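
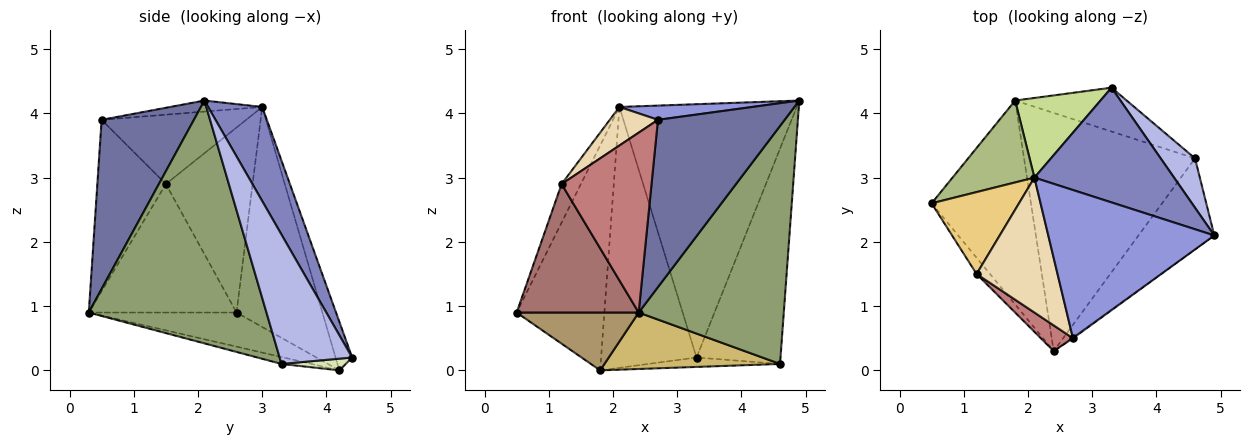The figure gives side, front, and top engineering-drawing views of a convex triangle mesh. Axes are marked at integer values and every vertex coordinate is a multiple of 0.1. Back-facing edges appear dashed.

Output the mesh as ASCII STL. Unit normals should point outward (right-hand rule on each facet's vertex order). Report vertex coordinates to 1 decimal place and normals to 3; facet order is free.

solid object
 facet normal 0.589 -0.808 -0.005
  outer loop
   vertex 2.7 0.5 3.9
   vertex 2.4 0.3 0.9
   vertex 4.9 2.1 4.2
  endloop
 endfacet
 facet normal 0.268 0.878 0.397
  outer loop
   vertex 2.1 3.0 4.1
   vertex 4.9 2.1 4.2
   vertex 3.3 4.4 0.2
  endloop
 endfacet
 facet normal -0.066 -0.095 0.993
  outer loop
   vertex 2.1 3.0 4.1
   vertex 2.7 0.5 3.9
   vertex 4.9 2.1 4.2
  endloop
 endfacet
 facet normal 0.644 0.746 0.171
  outer loop
   vertex 4.6 3.3 0.1
   vertex 3.3 4.4 0.2
   vertex 4.9 2.1 4.2
  endloop
 endfacet
 facet normal 0.753 -0.615 -0.235
  outer loop
   vertex 4.6 3.3 0.1
   vertex 4.9 2.1 4.2
   vertex 2.4 0.3 0.9
  endloop
 endfacet
 facet normal -0.677 0.692 0.252
  outer loop
   vertex 1.8 4.2 0.0
   vertex 0.5 2.6 0.9
   vertex 2.1 3.0 4.1
  endloop
 endfacet
 facet normal -0.164 0.943 0.288
  outer loop
   vertex 1.8 4.2 0.0
   vertex 2.1 3.0 4.1
   vertex 3.3 4.4 0.2
  endloop
 endfacet
 facet normal 0.102 0.209 -0.973
  outer loop
   vertex 1.8 4.2 0.0
   vertex 3.3 4.4 0.2
   vertex 4.6 3.3 0.1
  endloop
 endfacet
 facet normal -0.314 -0.259 -0.914
  outer loop
   vertex 1.8 4.2 0.0
   vertex 2.4 0.3 0.9
   vertex 0.5 2.6 0.9
  endloop
 endfacet
 facet normal -0.039 -0.230 -0.972
  outer loop
   vertex 1.8 4.2 0.0
   vertex 4.6 3.3 0.1
   vertex 2.4 0.3 0.9
  endloop
 endfacet
 facet normal -0.887 0.197 0.419
  outer loop
   vertex 1.2 1.5 2.9
   vertex 2.1 3.0 4.1
   vertex 0.5 2.6 0.9
  endloop
 endfacet
 facet normal -0.636 -0.212 0.742
  outer loop
   vertex 1.2 1.5 2.9
   vertex 2.7 0.5 3.9
   vertex 2.1 3.0 4.1
  endloop
 endfacet
 facet normal -0.768 -0.635 -0.080
  outer loop
   vertex 1.2 1.5 2.9
   vertex 0.5 2.6 0.9
   vertex 2.4 0.3 0.9
  endloop
 endfacet
 facet normal -0.602 -0.790 0.113
  outer loop
   vertex 1.2 1.5 2.9
   vertex 2.4 0.3 0.9
   vertex 2.7 0.5 3.9
  endloop
 endfacet
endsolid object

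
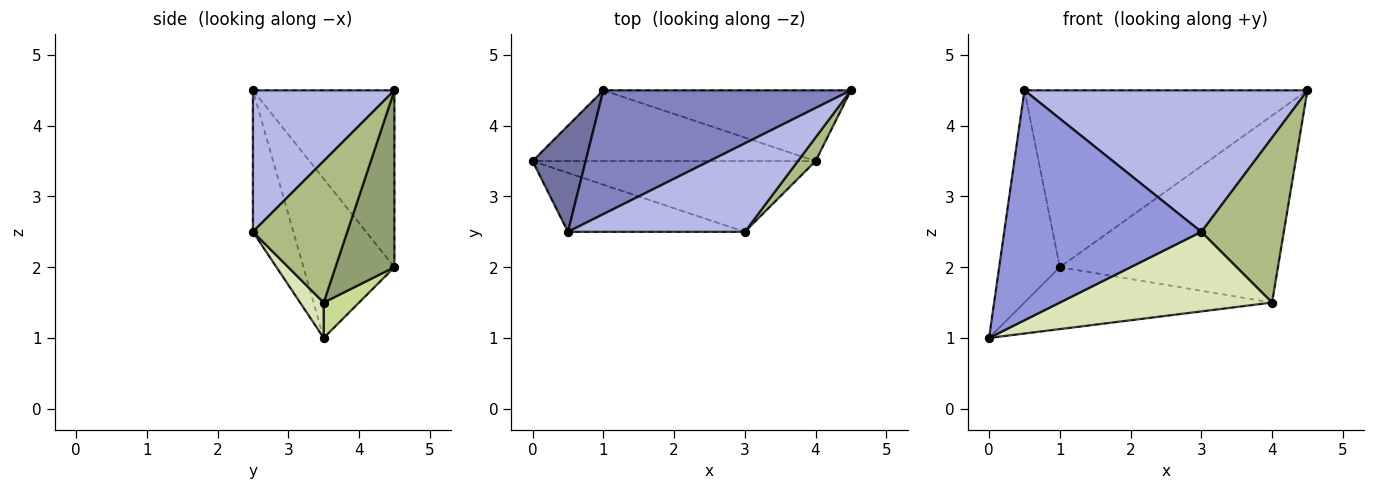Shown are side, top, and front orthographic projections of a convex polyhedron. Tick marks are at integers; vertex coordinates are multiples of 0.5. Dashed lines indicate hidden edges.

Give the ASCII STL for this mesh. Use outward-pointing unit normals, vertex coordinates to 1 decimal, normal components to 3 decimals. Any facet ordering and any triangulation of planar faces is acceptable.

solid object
 facet normal -0.802 0.535 0.267
  outer loop
   vertex 1.0 4.5 2.0
   vertex 0.0 3.5 1.0
   vertex 0.5 2.5 4.5
  endloop
 endfacet
 facet normal -0.379 0.758 0.531
  outer loop
   vertex 1.0 4.5 2.0
   vertex 0.5 2.5 4.5
   vertex 4.5 4.5 4.5
  endloop
 endfacet
 facet normal -0.195 -0.950 -0.244
  outer loop
   vertex 3.0 2.5 2.5
   vertex 0.5 2.5 4.5
   vertex 0.0 3.5 1.0
  endloop
 endfacet
 facet normal 0.390 -0.781 0.488
  outer loop
   vertex 3.0 2.5 2.5
   vertex 4.5 4.5 4.5
   vertex 0.5 2.5 4.5
  endloop
 endfacet
 facet normal 0.245 0.907 -0.343
  outer loop
   vertex 4.0 3.5 1.5
   vertex 1.0 4.5 2.0
   vertex 4.5 4.5 4.5
  endloop
 endfacet
 facet normal 0.749 -0.656 0.094
  outer loop
   vertex 4.0 3.5 1.5
   vertex 4.5 4.5 4.5
   vertex 3.0 2.5 2.5
  endloop
 endfacet
 facet normal 0.094 0.656 -0.749
  outer loop
   vertex 4.0 3.5 1.5
   vertex 0.0 3.5 1.0
   vertex 1.0 4.5 2.0
  endloop
 endfacet
 facet normal 0.083 -0.745 -0.662
  outer loop
   vertex 4.0 3.5 1.5
   vertex 3.0 2.5 2.5
   vertex 0.0 3.5 1.0
  endloop
 endfacet
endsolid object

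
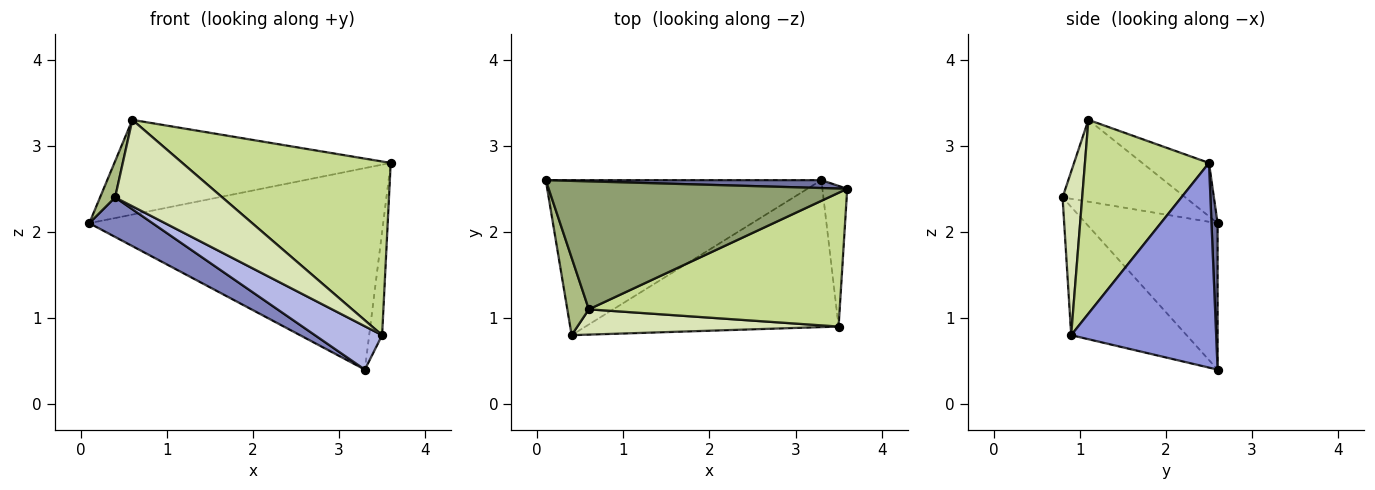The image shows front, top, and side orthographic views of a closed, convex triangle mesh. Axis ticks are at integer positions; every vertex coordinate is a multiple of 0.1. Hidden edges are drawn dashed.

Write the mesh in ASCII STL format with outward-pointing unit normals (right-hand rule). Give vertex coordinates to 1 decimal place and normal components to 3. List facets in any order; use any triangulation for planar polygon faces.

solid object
 facet normal 0.021 0.999 0.039
  outer loop
   vertex 3.3 2.6 0.4
   vertex 0.1 2.6 2.1
   vertex 3.6 2.5 2.8
  endloop
 endfacet
 facet normal -0.458 -0.220 -0.862
  outer loop
   vertex 3.3 2.6 0.4
   vertex 0.4 0.8 2.4
   vertex 0.1 2.6 2.1
  endloop
 endfacet
 facet normal 0.989 0.088 -0.120
  outer loop
   vertex 3.5 0.9 0.8
   vertex 3.3 2.6 0.4
   vertex 3.6 2.5 2.8
  endloop
 endfacet
 facet normal -0.437 -0.254 -0.863
  outer loop
   vertex 3.5 0.9 0.8
   vertex 0.4 0.8 2.4
   vertex 3.3 2.6 0.4
  endloop
 endfacet
 facet normal -0.142 0.589 0.796
  outer loop
   vertex 0.6 1.1 3.3
   vertex 3.6 2.5 2.8
   vertex 0.1 2.6 2.1
  endloop
 endfacet
 facet normal -0.960 -0.118 0.253
  outer loop
   vertex 0.6 1.1 3.3
   vertex 0.1 2.6 2.1
   vertex 0.4 0.8 2.4
  endloop
 endfacet
 facet normal 0.426 -0.717 0.552
  outer loop
   vertex 0.6 1.1 3.3
   vertex 3.5 0.9 0.8
   vertex 3.6 2.5 2.8
  endloop
 endfacet
 facet normal 0.173 -0.945 0.277
  outer loop
   vertex 0.6 1.1 3.3
   vertex 0.4 0.8 2.4
   vertex 3.5 0.9 0.8
  endloop
 endfacet
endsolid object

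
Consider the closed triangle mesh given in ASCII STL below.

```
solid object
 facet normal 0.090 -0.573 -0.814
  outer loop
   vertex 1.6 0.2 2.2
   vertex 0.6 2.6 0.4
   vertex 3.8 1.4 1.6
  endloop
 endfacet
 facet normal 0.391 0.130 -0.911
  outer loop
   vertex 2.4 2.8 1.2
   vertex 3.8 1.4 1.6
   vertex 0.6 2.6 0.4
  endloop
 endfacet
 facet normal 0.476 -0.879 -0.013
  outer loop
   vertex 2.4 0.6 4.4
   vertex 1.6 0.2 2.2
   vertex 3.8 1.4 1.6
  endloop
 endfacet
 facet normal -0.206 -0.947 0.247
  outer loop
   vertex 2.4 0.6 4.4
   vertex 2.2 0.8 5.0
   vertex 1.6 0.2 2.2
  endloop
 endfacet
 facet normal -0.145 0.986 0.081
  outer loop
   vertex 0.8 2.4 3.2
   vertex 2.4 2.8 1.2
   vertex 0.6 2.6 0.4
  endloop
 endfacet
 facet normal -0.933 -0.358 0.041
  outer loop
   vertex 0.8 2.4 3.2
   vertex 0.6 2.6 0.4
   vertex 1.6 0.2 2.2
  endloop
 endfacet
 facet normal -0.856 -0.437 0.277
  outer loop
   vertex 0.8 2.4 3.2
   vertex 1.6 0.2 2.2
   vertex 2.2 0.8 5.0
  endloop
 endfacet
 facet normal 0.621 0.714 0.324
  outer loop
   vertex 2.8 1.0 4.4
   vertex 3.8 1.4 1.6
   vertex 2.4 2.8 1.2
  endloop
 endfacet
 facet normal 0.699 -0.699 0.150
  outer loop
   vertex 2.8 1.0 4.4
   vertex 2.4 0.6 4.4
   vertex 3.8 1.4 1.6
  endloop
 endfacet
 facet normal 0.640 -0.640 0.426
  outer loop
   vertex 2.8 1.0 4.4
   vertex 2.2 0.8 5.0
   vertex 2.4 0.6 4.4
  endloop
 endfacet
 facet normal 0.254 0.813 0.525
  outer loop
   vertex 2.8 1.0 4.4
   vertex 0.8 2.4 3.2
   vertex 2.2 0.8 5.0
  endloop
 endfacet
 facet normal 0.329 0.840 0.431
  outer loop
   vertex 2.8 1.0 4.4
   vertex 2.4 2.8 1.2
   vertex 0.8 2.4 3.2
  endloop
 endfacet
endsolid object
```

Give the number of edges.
18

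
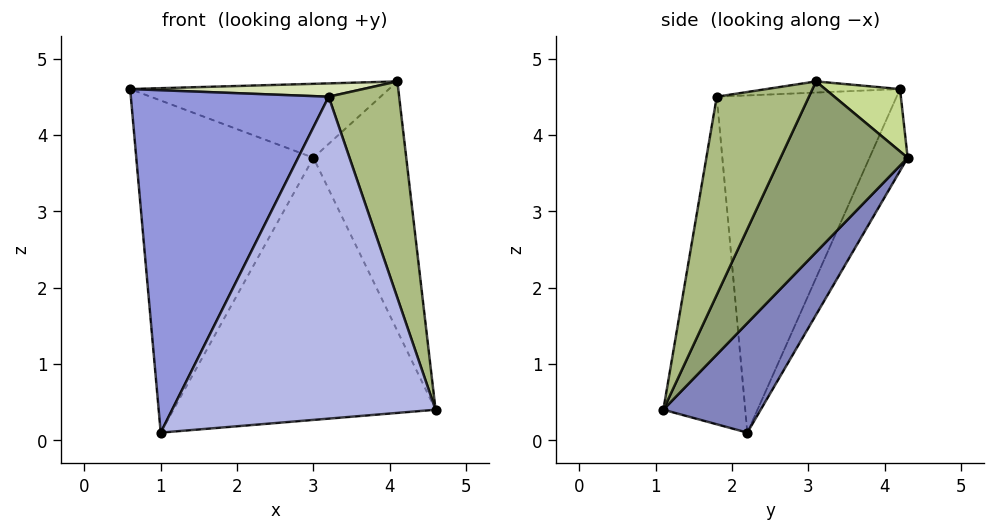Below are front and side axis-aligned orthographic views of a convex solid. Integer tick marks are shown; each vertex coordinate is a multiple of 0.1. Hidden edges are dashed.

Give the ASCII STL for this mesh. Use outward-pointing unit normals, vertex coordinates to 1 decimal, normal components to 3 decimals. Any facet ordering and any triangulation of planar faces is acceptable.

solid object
 facet normal -0.192 0.890 -0.413
  outer loop
   vertex 1.0 2.2 0.1
   vertex 0.6 4.2 4.6
   vertex 3.0 4.3 3.7
  endloop
 endfacet
 facet normal 0.280 0.753 -0.595
  outer loop
   vertex 1.0 2.2 0.1
   vertex 3.0 4.3 3.7
   vertex 4.6 1.1 0.4
  endloop
 endfacet
 facet normal -0.650 -0.715 0.260
  outer loop
   vertex 3.2 1.8 4.5
   vertex 0.6 4.2 4.6
   vertex 1.0 2.2 0.1
  endloop
 endfacet
 facet normal -0.296 -0.953 0.062
  outer loop
   vertex 3.2 1.8 4.5
   vertex 1.0 2.2 0.1
   vertex 4.6 1.1 0.4
  endloop
 endfacet
 facet normal 0.795 0.580 -0.178
  outer loop
   vertex 4.1 3.1 4.7
   vertex 4.6 1.1 0.4
   vertex 3.0 4.3 3.7
  endloop
 endfacet
 facet normal 0.744 -0.569 0.351
  outer loop
   vertex 4.1 3.1 4.7
   vertex 3.2 1.8 4.5
   vertex 4.6 1.1 0.4
  endloop
 endfacet
 facet normal 0.212 0.733 0.646
  outer loop
   vertex 4.1 3.1 4.7
   vertex 3.0 4.3 3.7
   vertex 0.6 4.2 4.6
  endloop
 endfacet
 facet normal -0.063 -0.109 0.992
  outer loop
   vertex 4.1 3.1 4.7
   vertex 0.6 4.2 4.6
   vertex 3.2 1.8 4.5
  endloop
 endfacet
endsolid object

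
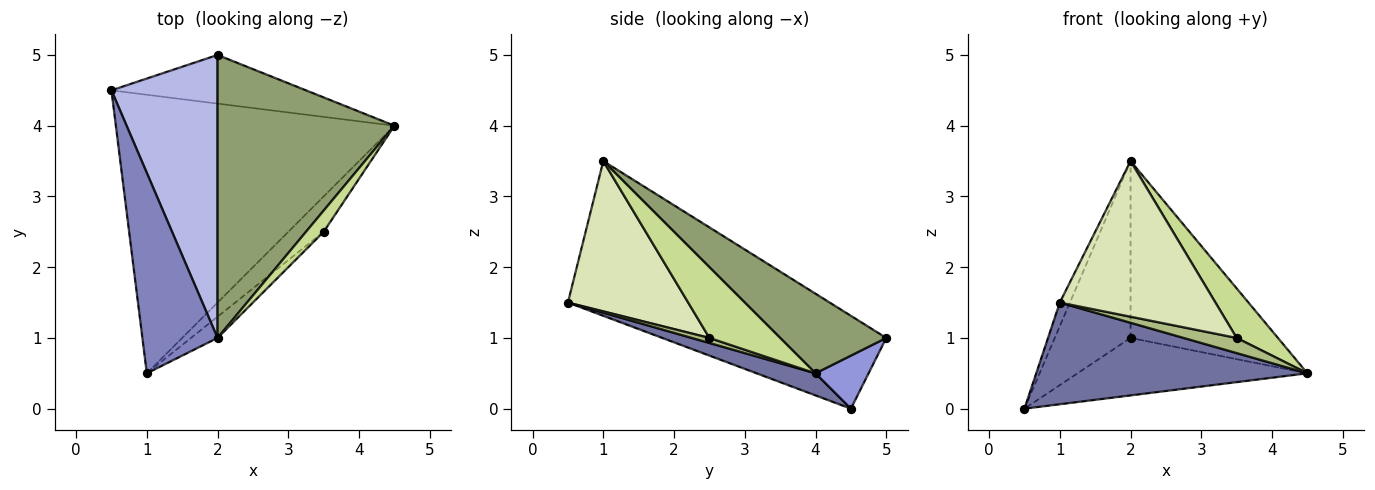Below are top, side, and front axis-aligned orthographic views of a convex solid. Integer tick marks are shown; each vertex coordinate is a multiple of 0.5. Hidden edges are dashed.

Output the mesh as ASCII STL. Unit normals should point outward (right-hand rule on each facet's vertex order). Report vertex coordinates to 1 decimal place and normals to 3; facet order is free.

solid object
 facet normal 0.074 -0.342 -0.937
  outer loop
   vertex 1.0 0.5 1.5
   vertex 0.5 4.5 0.0
   vertex 4.5 4.0 0.5
  endloop
 endfacet
 facet normal -0.898 0.051 0.436
  outer loop
   vertex 2.0 1.0 3.5
   vertex 0.5 4.5 0.0
   vertex 1.0 0.5 1.5
  endloop
 endfacet
 facet normal 0.173 0.752 -0.636
  outer loop
   vertex 2.0 5.0 1.0
   vertex 4.5 4.0 0.5
   vertex 0.5 4.5 0.0
  endloop
 endfacet
 facet normal -0.596 0.426 0.681
  outer loop
   vertex 2.0 5.0 1.0
   vertex 0.5 4.5 0.0
   vertex 2.0 1.0 3.5
  endloop
 endfacet
 facet normal 0.357 0.495 0.792
  outer loop
   vertex 2.0 5.0 1.0
   vertex 2.0 1.0 3.5
   vertex 4.5 4.0 0.5
  endloop
 endfacet
 facet normal 0.130 -0.391 -0.911
  outer loop
   vertex 3.5 2.5 1.0
   vertex 1.0 0.5 1.5
   vertex 4.5 4.0 0.5
  endloop
 endfacet
 facet normal 0.844 -0.493 0.211
  outer loop
   vertex 3.5 2.5 1.0
   vertex 4.5 4.0 0.5
   vertex 2.0 1.0 3.5
  endloop
 endfacet
 facet normal 0.608 -0.787 -0.107
  outer loop
   vertex 3.5 2.5 1.0
   vertex 2.0 1.0 3.5
   vertex 1.0 0.5 1.5
  endloop
 endfacet
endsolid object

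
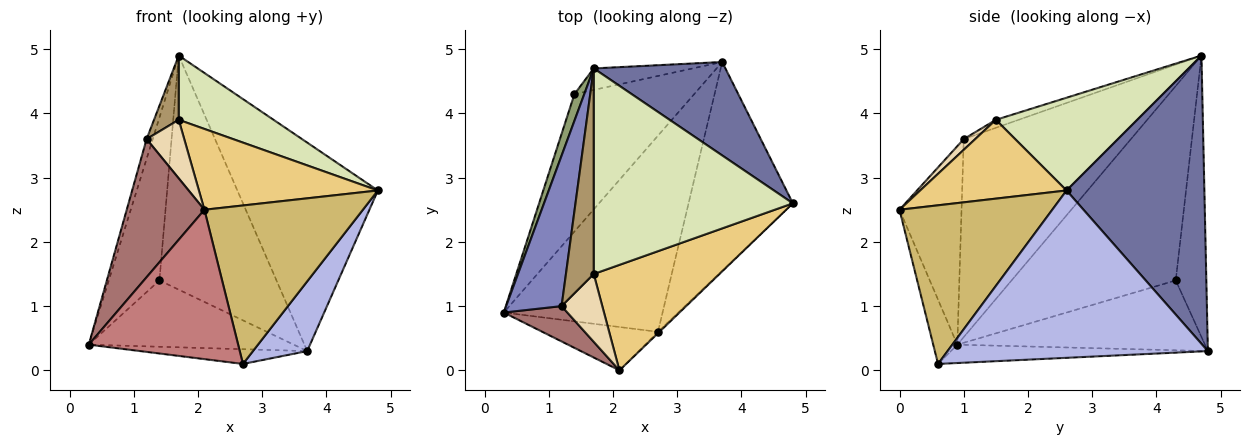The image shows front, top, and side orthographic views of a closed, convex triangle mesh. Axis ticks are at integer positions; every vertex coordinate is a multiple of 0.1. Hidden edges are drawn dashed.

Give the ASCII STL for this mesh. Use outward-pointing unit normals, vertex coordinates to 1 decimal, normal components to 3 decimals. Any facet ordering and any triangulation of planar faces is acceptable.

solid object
 facet normal 0.667 0.680 0.305
  outer loop
   vertex 3.7 4.8 0.3
   vertex 1.7 4.7 4.9
   vertex 4.8 2.6 2.8
  endloop
 endfacet
 facet normal -0.962 0.035 0.270
  outer loop
   vertex 1.2 1.0 3.6
   vertex 1.7 4.7 4.9
   vertex 0.3 0.9 0.4
  endloop
 endfacet
 facet normal -0.115 0.074 -0.991
  outer loop
   vertex 2.7 0.6 0.1
   vertex 0.3 0.9 0.4
   vertex 3.7 4.8 0.3
  endloop
 endfacet
 facet normal 0.836 -0.174 -0.521
  outer loop
   vertex 2.7 0.6 0.1
   vertex 3.7 4.8 0.3
   vertex 4.8 2.6 2.8
  endloop
 endfacet
 facet normal -0.954 0.295 0.048
  outer loop
   vertex 1.4 4.3 1.4
   vertex 0.3 0.9 0.4
   vertex 1.7 4.7 4.9
  endloop
 endfacet
 facet normal -0.465 0.385 -0.797
  outer loop
   vertex 1.4 4.3 1.4
   vertex 3.7 4.8 0.3
   vertex 0.3 0.9 0.4
  endloop
 endfacet
 facet normal -0.252 0.964 -0.089
  outer loop
   vertex 1.4 4.3 1.4
   vertex 1.7 4.7 4.9
   vertex 3.7 4.8 0.3
  endloop
 endfacet
 facet normal 0.406 -0.273 0.872
  outer loop
   vertex 1.7 1.5 3.9
   vertex 4.8 2.6 2.8
   vertex 1.7 4.7 4.9
  endloop
 endfacet
 facet normal -0.265 -0.288 0.920
  outer loop
   vertex 1.7 1.5 3.9
   vertex 1.7 4.7 4.9
   vertex 1.2 1.0 3.6
  endloop
 endfacet
 facet normal 0.694 -0.720 -0.006
  outer loop
   vertex 2.1 0.0 2.5
   vertex 2.7 0.6 0.1
   vertex 4.8 2.6 2.8
  endloop
 endfacet
 facet normal 0.445 -0.545 0.711
  outer loop
   vertex 2.1 0.0 2.5
   vertex 4.8 2.6 2.8
   vertex 1.7 1.5 3.9
  endloop
 endfacet
 facet normal 0.195 -0.641 0.742
  outer loop
   vertex 2.1 0.0 2.5
   vertex 1.7 1.5 3.9
   vertex 1.2 1.0 3.6
  endloop
 endfacet
 facet normal -0.612 -0.766 0.196
  outer loop
   vertex 2.1 0.0 2.5
   vertex 1.2 1.0 3.6
   vertex 0.3 0.9 0.4
  endloop
 endfacet
 facet normal -0.153 -0.949 -0.276
  outer loop
   vertex 2.1 0.0 2.5
   vertex 0.3 0.9 0.4
   vertex 2.7 0.6 0.1
  endloop
 endfacet
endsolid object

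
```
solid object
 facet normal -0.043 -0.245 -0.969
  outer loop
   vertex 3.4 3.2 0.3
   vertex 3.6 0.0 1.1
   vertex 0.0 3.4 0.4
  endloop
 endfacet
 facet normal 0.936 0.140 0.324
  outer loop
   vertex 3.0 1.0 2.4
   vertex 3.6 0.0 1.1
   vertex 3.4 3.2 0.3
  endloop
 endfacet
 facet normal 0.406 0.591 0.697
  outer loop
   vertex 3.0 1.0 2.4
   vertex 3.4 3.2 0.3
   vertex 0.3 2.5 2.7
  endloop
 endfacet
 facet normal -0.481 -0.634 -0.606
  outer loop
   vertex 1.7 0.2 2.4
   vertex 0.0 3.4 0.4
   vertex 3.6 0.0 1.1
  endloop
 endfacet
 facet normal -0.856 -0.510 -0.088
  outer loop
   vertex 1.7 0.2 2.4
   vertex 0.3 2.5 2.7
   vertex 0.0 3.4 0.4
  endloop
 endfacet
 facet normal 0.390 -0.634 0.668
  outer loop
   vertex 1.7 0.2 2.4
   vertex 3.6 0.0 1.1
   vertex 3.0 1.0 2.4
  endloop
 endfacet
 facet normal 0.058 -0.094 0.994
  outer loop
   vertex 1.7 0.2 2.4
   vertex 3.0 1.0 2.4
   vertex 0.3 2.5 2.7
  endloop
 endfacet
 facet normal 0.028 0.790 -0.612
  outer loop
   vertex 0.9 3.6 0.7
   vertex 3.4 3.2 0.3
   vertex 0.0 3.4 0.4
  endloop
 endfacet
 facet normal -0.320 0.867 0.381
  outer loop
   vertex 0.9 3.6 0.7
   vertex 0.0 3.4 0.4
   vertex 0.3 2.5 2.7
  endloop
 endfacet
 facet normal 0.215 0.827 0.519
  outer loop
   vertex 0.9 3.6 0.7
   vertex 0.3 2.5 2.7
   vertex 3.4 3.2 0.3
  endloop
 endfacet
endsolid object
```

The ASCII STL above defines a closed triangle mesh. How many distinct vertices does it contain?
7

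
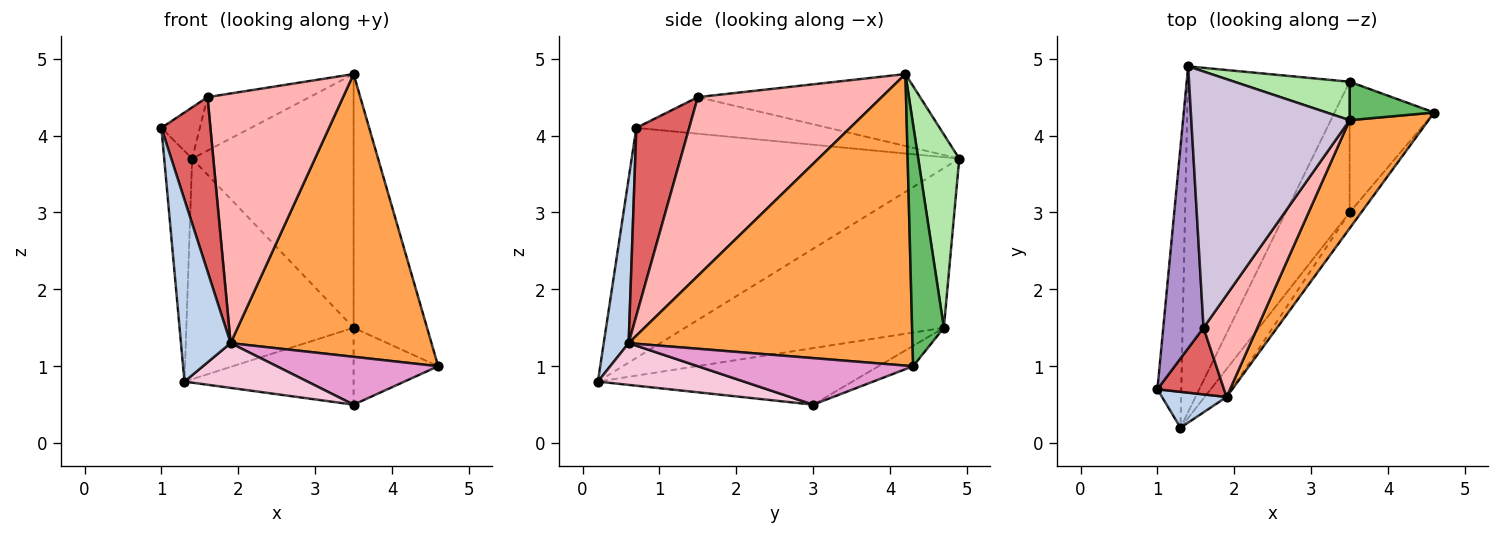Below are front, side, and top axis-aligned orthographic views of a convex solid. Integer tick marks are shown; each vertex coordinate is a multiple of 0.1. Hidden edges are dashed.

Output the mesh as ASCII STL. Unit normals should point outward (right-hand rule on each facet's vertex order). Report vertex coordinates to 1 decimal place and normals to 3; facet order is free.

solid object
 facet normal -0.991 0.085 -0.103
  outer loop
   vertex 1.3 0.2 0.8
   vertex 1.0 0.7 4.1
   vertex 1.4 4.9 3.7
  endloop
 endfacet
 facet normal 0.442 -0.880 0.174
  outer loop
   vertex 1.9 0.6 1.3
   vertex 1.0 0.7 4.1
   vertex 1.3 0.2 0.8
  endloop
 endfacet
 facet normal 0.797 -0.564 0.216
  outer loop
   vertex 1.9 0.6 1.3
   vertex 4.6 4.3 1.0
   vertex 3.5 4.2 4.8
  endloop
 endfacet
 facet normal -0.640 0.413 -0.648
  outer loop
   vertex 3.5 4.7 1.5
   vertex 1.3 0.2 0.8
   vertex 1.4 4.9 3.7
  endloop
 endfacet
 facet normal 0.393 0.909 0.138
  outer loop
   vertex 3.5 4.7 1.5
   vertex 3.5 4.2 4.8
   vertex 4.6 4.3 1.0
  endloop
 endfacet
 facet normal 0.244 0.959 0.145
  outer loop
   vertex 3.5 4.7 1.5
   vertex 1.4 4.9 3.7
   vertex 3.5 4.2 4.8
  endloop
 endfacet
 facet normal 0.710 -0.658 0.252
  outer loop
   vertex 1.6 1.5 4.5
   vertex 1.0 0.7 4.1
   vertex 1.9 0.6 1.3
  endloop
 endfacet
 facet normal 0.782 -0.577 0.236
  outer loop
   vertex 1.6 1.5 4.5
   vertex 1.9 0.6 1.3
   vertex 3.5 4.2 4.8
  endloop
 endfacet
 facet normal -0.667 0.133 0.733
  outer loop
   vertex 1.6 1.5 4.5
   vertex 1.4 4.9 3.7
   vertex 1.0 0.7 4.1
  endloop
 endfacet
 facet normal -0.406 0.187 0.894
  outer loop
   vertex 1.6 1.5 4.5
   vertex 3.5 4.2 4.8
   vertex 1.4 4.9 3.7
  endloop
 endfacet
 facet normal -0.203 0.496 -0.844
  outer loop
   vertex 3.5 3.0 0.5
   vertex 3.5 4.7 1.5
   vertex 4.6 4.3 1.0
  endloop
 endfacet
 facet normal -0.607 0.403 -0.685
  outer loop
   vertex 3.5 3.0 0.5
   vertex 1.3 0.2 0.8
   vertex 3.5 4.7 1.5
  endloop
 endfacet
 facet normal 0.784 -0.588 -0.196
  outer loop
   vertex 3.5 3.0 0.5
   vertex 4.6 4.3 1.0
   vertex 1.9 0.6 1.3
  endloop
 endfacet
 facet normal 0.710 -0.598 -0.373
  outer loop
   vertex 3.5 3.0 0.5
   vertex 1.9 0.6 1.3
   vertex 1.3 0.2 0.8
  endloop
 endfacet
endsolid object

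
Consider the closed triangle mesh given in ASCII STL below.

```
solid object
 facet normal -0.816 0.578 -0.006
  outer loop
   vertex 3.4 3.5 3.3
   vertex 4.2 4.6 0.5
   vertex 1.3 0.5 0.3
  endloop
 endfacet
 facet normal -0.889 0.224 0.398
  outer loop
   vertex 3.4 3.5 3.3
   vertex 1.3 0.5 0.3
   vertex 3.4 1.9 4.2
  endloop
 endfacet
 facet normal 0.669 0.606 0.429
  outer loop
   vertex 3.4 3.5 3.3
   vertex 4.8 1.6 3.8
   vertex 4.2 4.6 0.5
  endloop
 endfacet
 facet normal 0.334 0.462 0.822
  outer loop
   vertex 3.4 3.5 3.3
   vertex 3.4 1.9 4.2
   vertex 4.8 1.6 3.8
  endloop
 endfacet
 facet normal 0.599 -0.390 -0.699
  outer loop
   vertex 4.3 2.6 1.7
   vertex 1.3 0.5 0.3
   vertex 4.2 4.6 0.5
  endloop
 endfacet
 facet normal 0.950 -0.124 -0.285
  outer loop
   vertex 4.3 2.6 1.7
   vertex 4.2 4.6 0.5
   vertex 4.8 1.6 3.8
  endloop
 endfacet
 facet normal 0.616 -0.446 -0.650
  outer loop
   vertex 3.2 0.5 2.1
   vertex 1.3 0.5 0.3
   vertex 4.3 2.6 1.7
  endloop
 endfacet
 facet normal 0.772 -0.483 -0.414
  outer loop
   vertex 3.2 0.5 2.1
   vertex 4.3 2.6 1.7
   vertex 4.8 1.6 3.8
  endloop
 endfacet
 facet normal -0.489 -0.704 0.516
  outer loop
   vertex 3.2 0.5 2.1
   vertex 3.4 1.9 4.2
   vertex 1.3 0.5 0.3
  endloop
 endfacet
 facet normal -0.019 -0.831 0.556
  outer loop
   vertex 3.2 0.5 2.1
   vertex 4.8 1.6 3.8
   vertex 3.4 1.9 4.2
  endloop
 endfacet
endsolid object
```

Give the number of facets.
10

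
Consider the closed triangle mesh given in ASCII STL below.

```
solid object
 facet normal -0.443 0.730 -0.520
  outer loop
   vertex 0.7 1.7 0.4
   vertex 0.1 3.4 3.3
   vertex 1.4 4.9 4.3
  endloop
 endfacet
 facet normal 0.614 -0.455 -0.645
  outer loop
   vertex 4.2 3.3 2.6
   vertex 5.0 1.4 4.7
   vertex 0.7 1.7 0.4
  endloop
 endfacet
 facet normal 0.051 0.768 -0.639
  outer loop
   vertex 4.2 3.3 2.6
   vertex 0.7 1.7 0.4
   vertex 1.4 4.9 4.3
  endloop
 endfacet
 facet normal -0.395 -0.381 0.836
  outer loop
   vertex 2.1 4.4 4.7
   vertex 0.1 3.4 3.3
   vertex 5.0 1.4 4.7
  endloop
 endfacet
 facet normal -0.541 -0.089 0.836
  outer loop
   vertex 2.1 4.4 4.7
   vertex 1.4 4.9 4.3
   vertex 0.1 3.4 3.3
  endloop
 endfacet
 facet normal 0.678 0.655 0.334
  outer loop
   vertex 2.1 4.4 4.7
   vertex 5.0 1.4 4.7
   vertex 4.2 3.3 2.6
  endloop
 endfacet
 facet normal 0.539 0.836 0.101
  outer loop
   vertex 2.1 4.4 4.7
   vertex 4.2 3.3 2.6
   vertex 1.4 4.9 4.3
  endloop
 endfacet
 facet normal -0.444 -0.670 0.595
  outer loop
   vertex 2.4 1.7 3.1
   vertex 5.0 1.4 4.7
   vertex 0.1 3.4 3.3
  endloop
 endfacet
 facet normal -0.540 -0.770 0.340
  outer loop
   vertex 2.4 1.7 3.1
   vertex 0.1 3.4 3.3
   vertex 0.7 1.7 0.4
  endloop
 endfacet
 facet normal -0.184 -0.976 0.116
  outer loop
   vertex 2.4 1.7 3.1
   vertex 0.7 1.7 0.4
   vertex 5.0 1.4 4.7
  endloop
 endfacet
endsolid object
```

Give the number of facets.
10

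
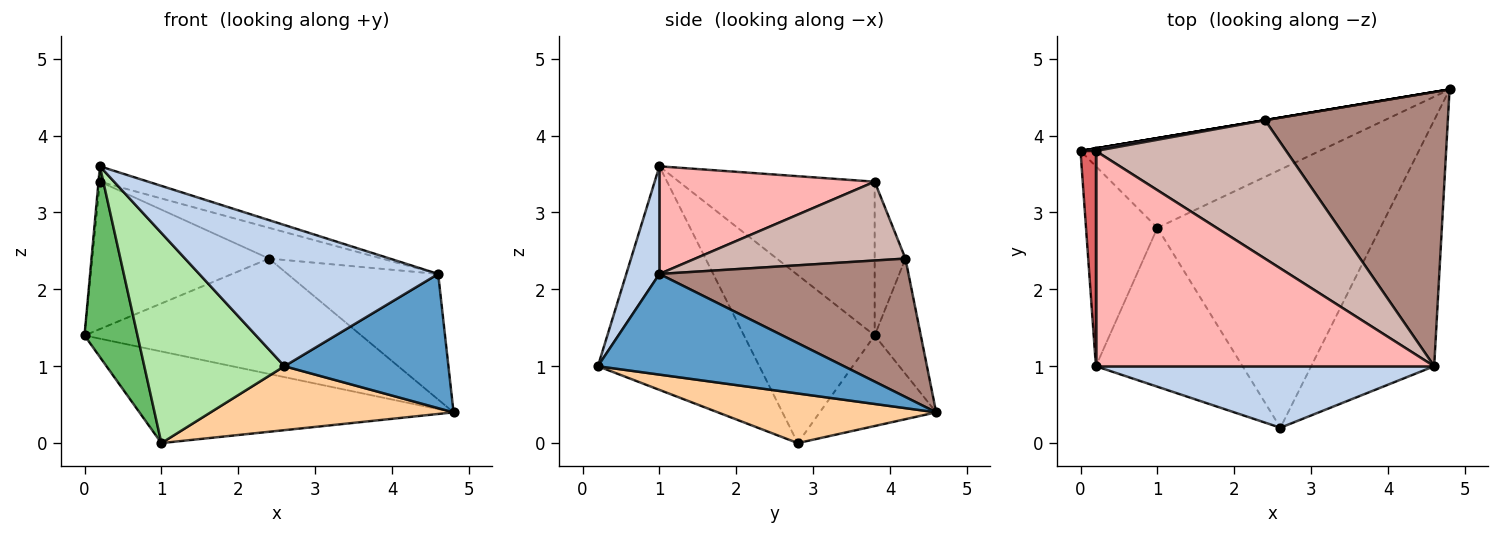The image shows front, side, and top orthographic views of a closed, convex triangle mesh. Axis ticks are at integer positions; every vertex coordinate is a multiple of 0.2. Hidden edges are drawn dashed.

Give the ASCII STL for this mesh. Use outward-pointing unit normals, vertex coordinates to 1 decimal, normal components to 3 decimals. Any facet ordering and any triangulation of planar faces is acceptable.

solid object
 facet normal 0.583 -0.389 -0.713
  outer loop
   vertex 4.6 1.0 2.2
   vertex 2.6 0.2 1.0
   vertex 4.8 4.6 0.4
  endloop
 endfacet
 facet normal 0.126 -0.909 0.396
  outer loop
   vertex 4.6 1.0 2.2
   vertex 0.2 1.0 3.6
   vertex 2.6 0.2 1.0
  endloop
 endfacet
 facet normal -0.256 0.691 -0.676
  outer loop
   vertex 1.0 2.8 0.0
   vertex 0.0 3.8 1.4
   vertex 4.8 4.6 0.4
  endloop
 endfacet
 facet normal 0.211 -0.235 -0.949
  outer loop
   vertex 1.0 2.8 0.0
   vertex 4.8 4.6 0.4
   vertex 2.6 0.2 1.0
  endloop
 endfacet
 facet normal -0.862 -0.349 -0.366
  outer loop
   vertex 1.0 2.8 0.0
   vertex 0.2 1.0 3.6
   vertex 0.0 3.8 1.4
  endloop
 endfacet
 facet normal -0.677 -0.587 -0.444
  outer loop
   vertex 1.0 2.8 0.0
   vertex 2.6 0.2 1.0
   vertex 0.2 1.0 3.6
  endloop
 endfacet
 facet normal -0.995 0.007 0.100
  outer loop
   vertex 0.2 3.8 3.4
   vertex 0.0 3.8 1.4
   vertex 0.2 1.0 3.6
  endloop
 endfacet
 facet normal 0.303 0.068 0.951
  outer loop
   vertex 0.2 3.8 3.4
   vertex 0.2 1.0 3.6
   vertex 4.6 1.0 2.2
  endloop
 endfacet
 facet normal -0.164 0.986 0.000
  outer loop
   vertex 2.4 4.2 2.4
   vertex 4.8 4.6 0.4
   vertex 0.0 3.8 1.4
  endloop
 endfacet
 facet normal -0.171 0.985 0.017
  outer loop
   vertex 2.4 4.2 2.4
   vertex 0.0 3.8 1.4
   vertex 0.2 3.8 3.4
  endloop
 endfacet
 facet normal 0.567 0.343 0.749
  outer loop
   vertex 2.4 4.2 2.4
   vertex 4.6 1.0 2.2
   vertex 4.8 4.6 0.4
  endloop
 endfacet
 facet normal 0.375 0.201 0.905
  outer loop
   vertex 2.4 4.2 2.4
   vertex 0.2 3.8 3.4
   vertex 4.6 1.0 2.2
  endloop
 endfacet
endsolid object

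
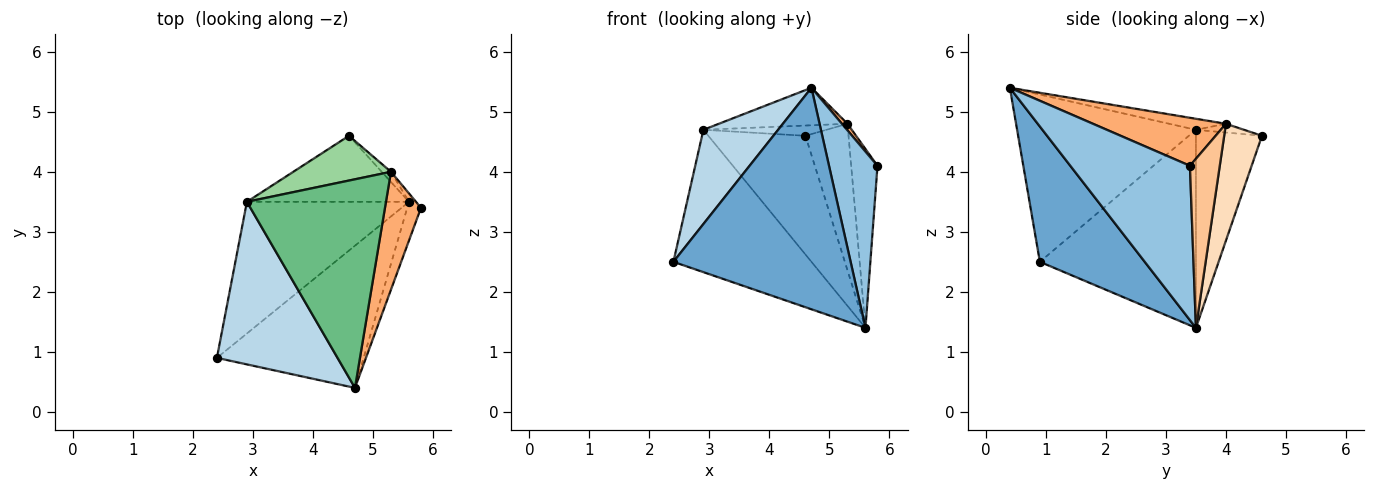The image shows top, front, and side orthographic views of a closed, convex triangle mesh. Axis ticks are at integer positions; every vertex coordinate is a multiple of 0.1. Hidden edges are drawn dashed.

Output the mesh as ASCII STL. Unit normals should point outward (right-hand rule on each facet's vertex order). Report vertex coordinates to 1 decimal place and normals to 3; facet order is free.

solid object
 facet normal 0.446 -0.753 -0.483
  outer loop
   vertex 5.6 3.5 1.4
   vertex 4.7 0.4 5.4
   vertex 2.4 0.9 2.5
  endloop
 endfacet
 facet normal 0.924 -0.374 -0.082
  outer loop
   vertex 5.6 3.5 1.4
   vertex 5.8 3.4 4.1
   vertex 4.7 0.4 5.4
  endloop
 endfacet
 facet normal -0.768 -0.321 0.554
  outer loop
   vertex 2.9 3.5 4.7
   vertex 2.4 0.9 2.5
   vertex 4.7 0.4 5.4
  endloop
 endfacet
 facet normal -0.639 0.565 -0.523
  outer loop
   vertex 2.9 3.5 4.7
   vertex 5.6 3.5 1.4
   vertex 2.4 0.9 2.5
  endloop
 endfacet
 facet normal -0.511 0.751 -0.418
  outer loop
   vertex 2.9 3.5 4.7
   vertex 4.6 4.6 4.6
   vertex 5.6 3.5 1.4
  endloop
 endfacet
 facet normal 0.800 -0.033 0.600
  outer loop
   vertex 5.3 4.0 4.8
   vertex 4.7 0.4 5.4
   vertex 5.8 3.4 4.1
  endloop
 endfacet
 facet normal 0.750 0.661 -0.031
  outer loop
   vertex 5.3 4.0 4.8
   vertex 5.8 3.4 4.1
   vertex 5.6 3.5 1.4
  endloop
 endfacet
 facet normal 0.658 0.751 -0.052
  outer loop
   vertex 5.3 4.0 4.8
   vertex 5.6 3.5 1.4
   vertex 4.6 4.6 4.6
  endloop
 endfacet
 facet normal -0.078 0.176 0.981
  outer loop
   vertex 5.3 4.0 4.8
   vertex 2.9 3.5 4.7
   vertex 4.7 0.4 5.4
  endloop
 endfacet
 facet normal -0.087 0.222 0.971
  outer loop
   vertex 5.3 4.0 4.8
   vertex 4.6 4.6 4.6
   vertex 2.9 3.5 4.7
  endloop
 endfacet
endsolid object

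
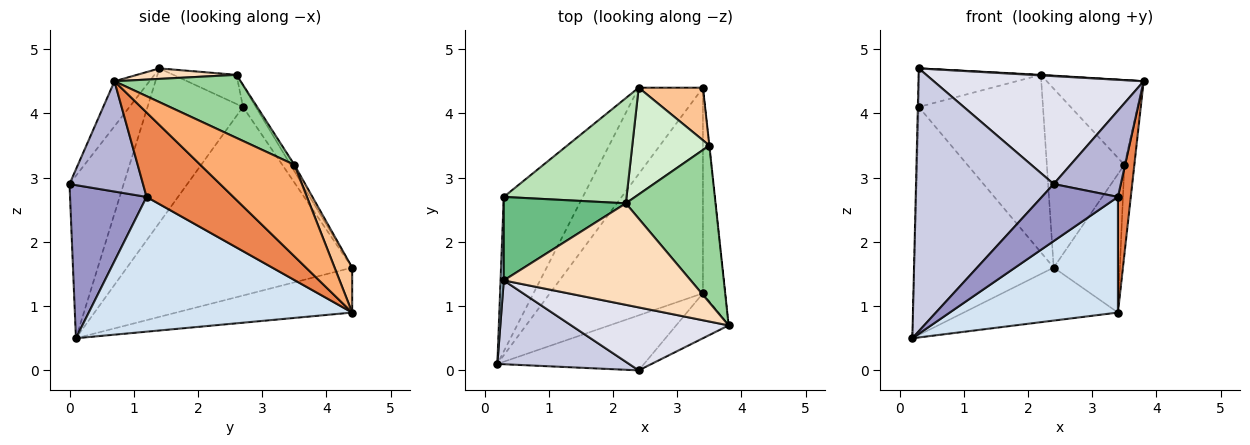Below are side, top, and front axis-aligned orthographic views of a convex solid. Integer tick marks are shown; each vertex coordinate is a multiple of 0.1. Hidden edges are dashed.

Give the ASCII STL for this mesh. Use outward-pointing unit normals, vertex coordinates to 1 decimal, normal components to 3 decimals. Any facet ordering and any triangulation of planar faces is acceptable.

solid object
 facet normal -0.512 0.449 -0.732
  outer loop
   vertex 3.4 4.4 0.9
   vertex 0.2 0.1 0.5
   vertex 2.4 4.4 1.6
  endloop
 endfacet
 facet normal -0.801 0.496 -0.336
  outer loop
   vertex 0.3 2.7 4.1
   vertex 2.4 4.4 1.6
   vertex 0.2 0.1 0.5
  endloop
 endfacet
 facet normal -1.000 0.010 0.021
  outer loop
   vertex 0.3 2.7 4.1
   vertex 0.2 0.1 0.5
   vertex 0.3 1.4 4.7
  endloop
 endfacet
 facet normal 0.609 -0.389 -0.691
  outer loop
   vertex 3.4 1.2 2.7
   vertex 0.2 0.1 0.5
   vertex 3.4 4.4 0.9
  endloop
 endfacet
 facet normal 0.957 -0.142 -0.252
  outer loop
   vertex 3.4 1.2 2.7
   vertex 3.4 4.4 0.9
   vertex 3.8 0.7 4.5
  endloop
 endfacet
 facet normal 0.994 0.106 -0.002
  outer loop
   vertex 3.5 3.5 3.2
   vertex 3.8 0.7 4.5
   vertex 3.4 4.4 0.9
  endloop
 endfacet
 facet normal 0.241 0.907 0.345
  outer loop
   vertex 3.5 3.5 3.2
   vertex 3.4 4.4 0.9
   vertex 2.4 4.4 1.6
  endloop
 endfacet
 facet normal 0.056 -0.005 0.998
  outer loop
   vertex 2.2 2.6 4.6
   vertex 0.3 1.4 4.7
   vertex 3.8 0.7 4.5
  endloop
 endfacet
 facet normal -0.212 0.410 0.887
  outer loop
   vertex 2.2 2.6 4.6
   vertex 0.3 2.7 4.1
   vertex 0.3 1.4 4.7
  endloop
 endfacet
 facet normal 0.526 0.404 0.748
  outer loop
   vertex 2.2 2.6 4.6
   vertex 3.8 0.7 4.5
   vertex 3.5 3.5 3.2
  endloop
 endfacet
 facet normal -0.089 0.857 0.508
  outer loop
   vertex 2.2 2.6 4.6
   vertex 2.4 4.4 1.6
   vertex 0.3 2.7 4.1
  endloop
 endfacet
 facet normal -0.043 0.858 0.512
  outer loop
   vertex 2.2 2.6 4.6
   vertex 3.5 3.5 3.2
   vertex 2.4 4.4 1.6
  endloop
 endfacet
 facet normal 0.587 -0.583 -0.562
  outer loop
   vertex 2.4 0.0 2.9
   vertex 0.2 0.1 0.5
   vertex 3.4 1.2 2.7
  endloop
 endfacet
 facet normal 0.697 -0.636 -0.332
  outer loop
   vertex 2.4 0.0 2.9
   vertex 3.4 1.2 2.7
   vertex 3.8 0.7 4.5
  endloop
 endfacet
 facet normal -0.351 -0.892 0.284
  outer loop
   vertex 2.4 0.0 2.9
   vertex 0.3 1.4 4.7
   vertex 0.2 0.1 0.5
  endloop
 endfacet
 facet normal -0.142 -0.855 0.499
  outer loop
   vertex 2.4 0.0 2.9
   vertex 3.8 0.7 4.5
   vertex 0.3 1.4 4.7
  endloop
 endfacet
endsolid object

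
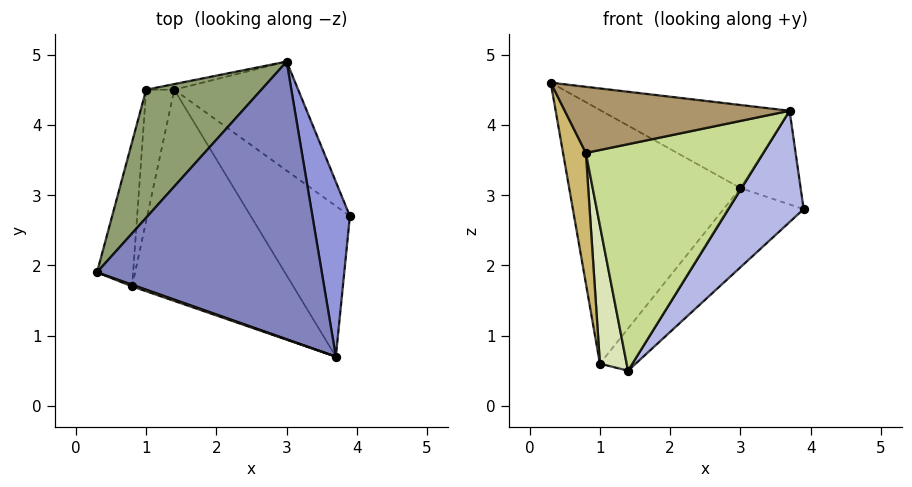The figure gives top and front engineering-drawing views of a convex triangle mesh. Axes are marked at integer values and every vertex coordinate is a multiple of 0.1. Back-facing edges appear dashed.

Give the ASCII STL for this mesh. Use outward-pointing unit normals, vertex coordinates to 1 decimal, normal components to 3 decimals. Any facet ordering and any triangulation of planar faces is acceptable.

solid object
 facet normal 0.759 0.382 -0.526
  outer loop
   vertex 1.4 4.5 0.5
   vertex 3.0 4.9 3.1
   vertex 3.9 2.7 2.8
  endloop
 endfacet
 facet normal 0.209 0.280 0.937
  outer loop
   vertex 3.7 0.7 4.2
   vertex 3.0 4.9 3.1
   vertex 0.3 1.9 4.6
  endloop
 endfacet
 facet normal 0.823 0.268 0.501
  outer loop
   vertex 3.7 0.7 4.2
   vertex 3.9 2.7 2.8
   vertex 3.0 4.9 3.1
  endloop
 endfacet
 facet normal 0.298 -0.567 -0.768
  outer loop
   vertex 3.7 0.7 4.2
   vertex 1.4 4.5 0.5
   vertex 3.9 2.7 2.8
  endloop
 endfacet
 facet normal -0.596 0.717 0.362
  outer loop
   vertex 1.0 4.5 0.6
   vertex 0.3 1.9 4.6
   vertex 3.0 4.9 3.1
  endloop
 endfacet
 facet normal -0.033 0.991 -0.132
  outer loop
   vertex 1.0 4.5 0.6
   vertex 3.0 4.9 3.1
   vertex 1.4 4.5 0.5
  endloop
 endfacet
 facet normal -0.110 -0.727 -0.678
  outer loop
   vertex 0.8 1.7 3.6
   vertex 1.4 4.5 0.5
   vertex 3.7 0.7 4.2
  endloop
 endfacet
 facet normal -0.170 -0.715 -0.678
  outer loop
   vertex 0.8 1.7 3.6
   vertex 1.0 4.5 0.6
   vertex 1.4 4.5 0.5
  endloop
 endfacet
 facet normal -0.330 -0.944 0.024
  outer loop
   vertex 0.8 1.7 3.6
   vertex 3.7 0.7 4.2
   vertex 0.3 1.9 4.6
  endloop
 endfacet
 facet normal -0.869 -0.332 -0.368
  outer loop
   vertex 0.8 1.7 3.6
   vertex 0.3 1.9 4.6
   vertex 1.0 4.5 0.6
  endloop
 endfacet
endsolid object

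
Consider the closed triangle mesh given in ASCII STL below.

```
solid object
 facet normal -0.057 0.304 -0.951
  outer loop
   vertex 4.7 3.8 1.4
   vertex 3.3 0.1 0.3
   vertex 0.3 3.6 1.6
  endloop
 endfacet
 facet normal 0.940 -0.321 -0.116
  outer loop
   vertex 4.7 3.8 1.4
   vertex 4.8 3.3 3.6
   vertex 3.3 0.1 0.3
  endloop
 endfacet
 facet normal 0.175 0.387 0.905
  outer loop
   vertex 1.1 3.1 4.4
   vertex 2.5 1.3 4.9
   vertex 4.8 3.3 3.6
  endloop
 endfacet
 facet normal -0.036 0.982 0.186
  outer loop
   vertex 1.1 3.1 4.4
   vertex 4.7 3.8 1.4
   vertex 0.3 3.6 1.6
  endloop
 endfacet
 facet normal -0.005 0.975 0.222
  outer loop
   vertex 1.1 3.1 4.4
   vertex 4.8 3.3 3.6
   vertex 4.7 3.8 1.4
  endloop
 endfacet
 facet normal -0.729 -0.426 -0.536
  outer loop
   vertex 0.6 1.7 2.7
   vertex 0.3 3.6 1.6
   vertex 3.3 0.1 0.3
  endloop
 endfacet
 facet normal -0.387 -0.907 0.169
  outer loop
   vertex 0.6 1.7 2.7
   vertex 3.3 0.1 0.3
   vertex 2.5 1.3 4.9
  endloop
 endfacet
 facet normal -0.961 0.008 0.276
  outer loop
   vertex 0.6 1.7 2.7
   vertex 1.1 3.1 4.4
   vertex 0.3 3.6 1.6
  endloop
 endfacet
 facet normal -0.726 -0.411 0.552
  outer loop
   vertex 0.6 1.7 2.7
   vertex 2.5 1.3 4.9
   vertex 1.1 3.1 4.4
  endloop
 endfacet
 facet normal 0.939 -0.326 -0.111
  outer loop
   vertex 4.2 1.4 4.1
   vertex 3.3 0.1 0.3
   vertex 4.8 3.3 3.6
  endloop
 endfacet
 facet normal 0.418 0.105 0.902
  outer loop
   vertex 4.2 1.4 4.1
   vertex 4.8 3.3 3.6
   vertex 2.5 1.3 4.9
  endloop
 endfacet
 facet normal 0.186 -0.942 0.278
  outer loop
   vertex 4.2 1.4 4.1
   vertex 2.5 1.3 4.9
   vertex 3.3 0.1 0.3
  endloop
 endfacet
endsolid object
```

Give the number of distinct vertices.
8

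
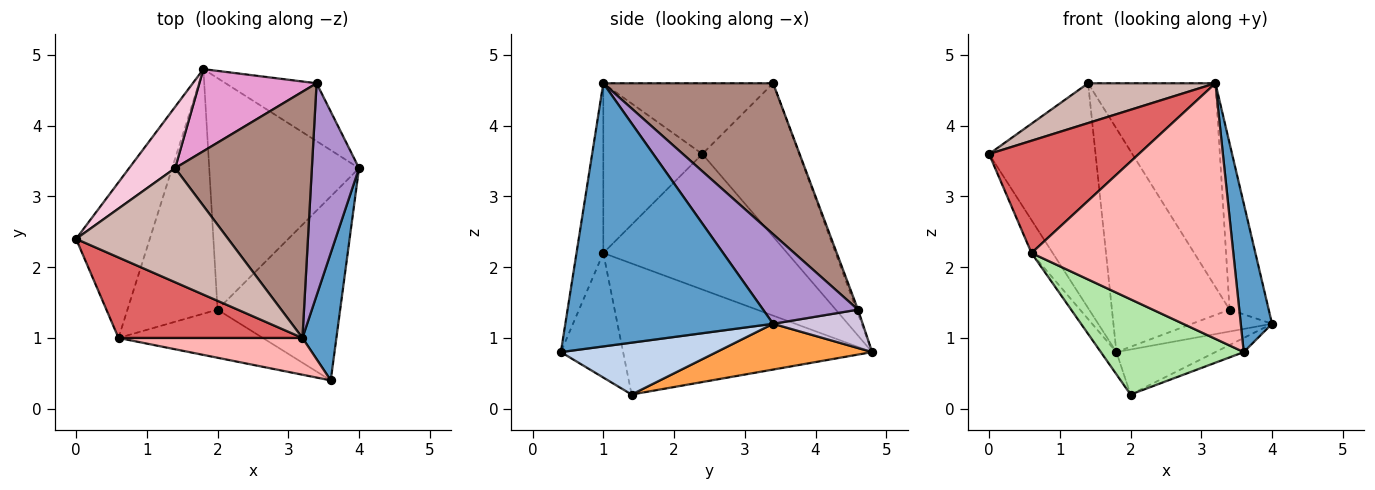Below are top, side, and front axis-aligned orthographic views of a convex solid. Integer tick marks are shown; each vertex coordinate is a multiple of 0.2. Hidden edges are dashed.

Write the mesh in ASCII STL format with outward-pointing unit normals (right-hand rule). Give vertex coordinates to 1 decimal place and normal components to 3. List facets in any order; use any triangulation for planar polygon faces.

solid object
 facet normal 0.981 -0.148 0.127
  outer loop
   vertex 3.2 1.0 4.6
   vertex 3.6 0.4 0.8
   vertex 4.0 3.4 1.2
  endloop
 endfacet
 facet normal 0.389 0.071 -0.919
  outer loop
   vertex 2.0 1.4 0.2
   vertex 4.0 3.4 1.2
   vertex 3.6 0.4 0.8
  endloop
 endfacet
 facet normal 0.287 0.183 -0.940
  outer loop
   vertex 2.0 1.4 0.2
   vertex 1.8 4.8 0.8
   vertex 4.0 3.4 1.2
  endloop
 endfacet
 facet normal -0.874 0.101 -0.475
  outer loop
   vertex 0.6 1.0 2.2
   vertex 0.0 2.4 3.6
   vertex 1.8 4.8 0.8
  endloop
 endfacet
 facet normal -0.823 0.051 -0.566
  outer loop
   vertex 0.6 1.0 2.2
   vertex 1.8 4.8 0.8
   vertex 2.0 1.4 0.2
  endloop
 endfacet
 facet normal -0.362 -0.832 -0.420
  outer loop
   vertex 0.6 1.0 2.2
   vertex 2.0 1.4 0.2
   vertex 3.6 0.4 0.8
  endloop
 endfacet
 facet normal -0.474 -0.716 0.513
  outer loop
   vertex 0.6 1.0 2.2
   vertex 3.2 1.0 4.6
   vertex 0.0 2.4 3.6
  endloop
 endfacet
 facet normal -0.130 -0.981 0.141
  outer loop
   vertex 0.6 1.0 2.2
   vertex 3.6 0.4 0.8
   vertex 3.2 1.0 4.6
  endloop
 endfacet
 facet normal 0.831 0.343 0.438
  outer loop
   vertex 3.4 4.6 1.4
   vertex 3.2 1.0 4.6
   vertex 4.0 3.4 1.2
  endloop
 endfacet
 facet normal 0.367 0.329 -0.870
  outer loop
   vertex 3.4 4.6 1.4
   vertex 4.0 3.4 1.2
   vertex 1.8 4.8 0.8
  endloop
 endfacet
 facet normal 0.648 0.486 0.587
  outer loop
   vertex 1.4 3.4 4.6
   vertex 3.2 1.0 4.6
   vertex 3.4 4.6 1.4
  endloop
 endfacet
 facet normal -0.402 -0.302 0.865
  outer loop
   vertex 1.4 3.4 4.6
   vertex 0.0 2.4 3.6
   vertex 3.2 1.0 4.6
  endloop
 endfacet
 facet normal -0.012 0.939 0.345
  outer loop
   vertex 1.4 3.4 4.6
   vertex 3.4 4.6 1.4
   vertex 1.8 4.8 0.8
  endloop
 endfacet
 facet normal -0.659 0.725 0.198
  outer loop
   vertex 1.4 3.4 4.6
   vertex 1.8 4.8 0.8
   vertex 0.0 2.4 3.6
  endloop
 endfacet
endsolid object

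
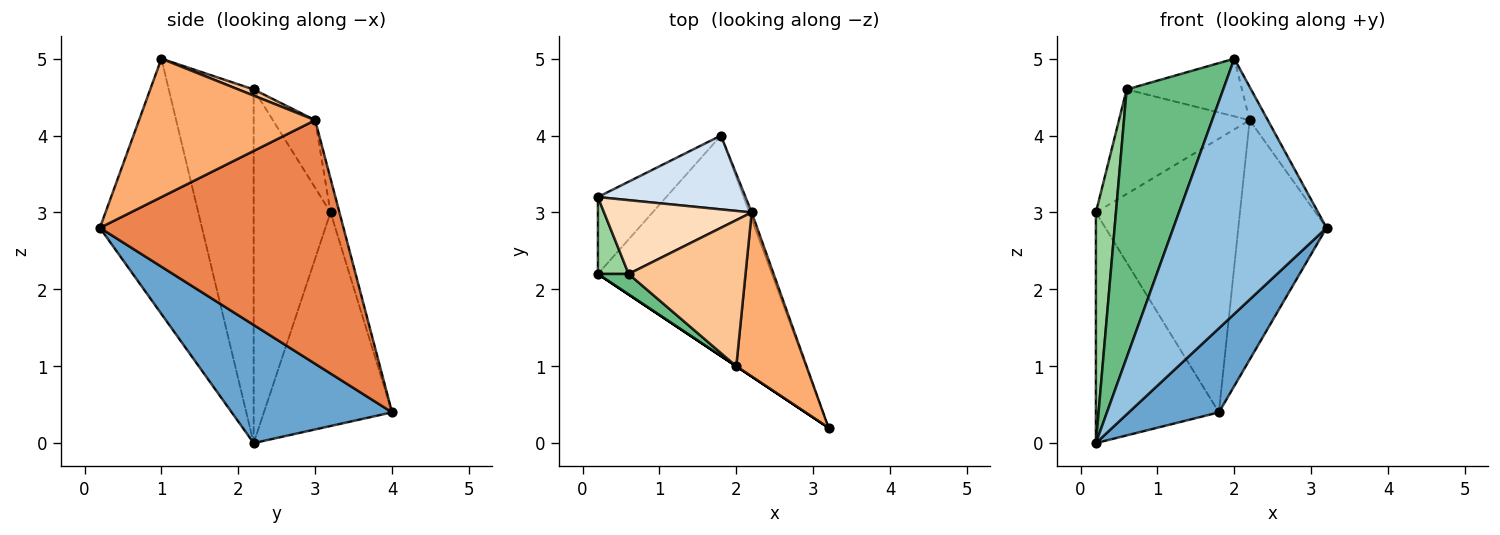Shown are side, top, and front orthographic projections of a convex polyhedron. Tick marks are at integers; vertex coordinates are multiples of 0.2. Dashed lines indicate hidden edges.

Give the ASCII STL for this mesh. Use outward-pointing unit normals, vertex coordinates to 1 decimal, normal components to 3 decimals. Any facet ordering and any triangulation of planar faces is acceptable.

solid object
 facet normal 0.536 -0.301 -0.789
  outer loop
   vertex 1.8 4.0 0.4
   vertex 3.2 0.2 2.8
   vertex 0.2 2.2 0.0
  endloop
 endfacet
 facet normal -0.555 -0.832 0.000
  outer loop
   vertex 2.0 1.0 5.0
   vertex 0.2 2.2 0.0
   vertex 3.2 0.2 2.8
  endloop
 endfacet
 facet normal -0.703 0.675 -0.225
  outer loop
   vertex 0.2 3.2 3.0
   vertex 1.8 4.0 0.4
   vertex 0.2 2.2 0.0
  endloop
 endfacet
 facet normal -0.060 0.964 0.260
  outer loop
   vertex 2.2 3.0 4.2
   vertex 1.8 4.0 0.4
   vertex 0.2 3.2 3.0
  endloop
 endfacet
 facet normal 0.940 0.340 -0.009
  outer loop
   vertex 2.2 3.0 4.2
   vertex 3.2 0.2 2.8
   vertex 1.8 4.0 0.4
  endloop
 endfacet
 facet normal 0.888 0.092 0.451
  outer loop
   vertex 2.2 3.0 4.2
   vertex 2.0 1.0 5.0
   vertex 3.2 0.2 2.8
  endloop
 endfacet
 facet normal 0.049 0.367 0.929
  outer loop
   vertex 0.6 2.2 4.6
   vertex 2.0 1.0 5.0
   vertex 2.2 3.0 4.2
  endloop
 endfacet
 facet normal -0.256 0.790 0.558
  outer loop
   vertex 0.6 2.2 4.6
   vertex 2.2 3.0 4.2
   vertex 0.2 3.2 3.0
  endloop
 endfacet
 facet normal -0.659 -0.750 0.057
  outer loop
   vertex 0.6 2.2 4.6
   vertex 0.2 2.2 0.0
   vertex 2.0 1.0 5.0
  endloop
 endfacet
 facet normal -0.964 -0.252 0.084
  outer loop
   vertex 0.6 2.2 4.6
   vertex 0.2 3.2 3.0
   vertex 0.2 2.2 0.0
  endloop
 endfacet
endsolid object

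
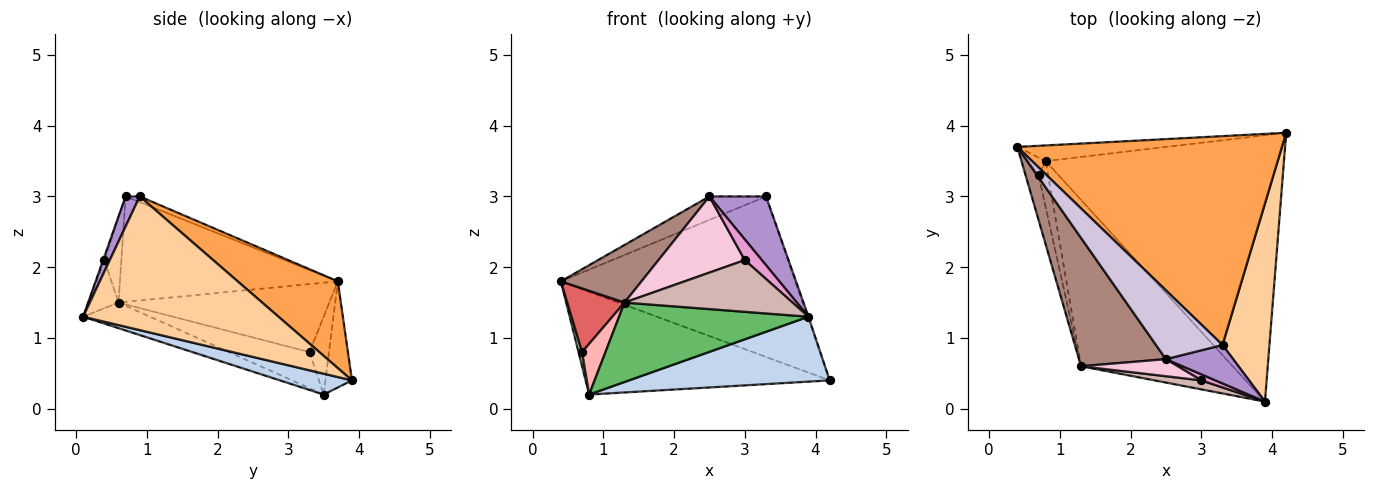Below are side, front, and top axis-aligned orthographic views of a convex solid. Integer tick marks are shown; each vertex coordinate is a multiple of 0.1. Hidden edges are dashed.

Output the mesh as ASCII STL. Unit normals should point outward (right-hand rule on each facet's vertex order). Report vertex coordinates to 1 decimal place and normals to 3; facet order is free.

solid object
 facet normal -0.107 0.983 -0.150
  outer loop
   vertex 0.8 3.5 0.2
   vertex 0.4 3.7 1.8
   vertex 4.2 3.9 0.4
  endloop
 endfacet
 facet normal 0.085 -0.236 -0.968
  outer loop
   vertex 0.8 3.5 0.2
   vertex 4.2 3.9 0.4
   vertex 3.9 0.1 1.3
  endloop
 endfacet
 facet normal 0.252 0.590 0.767
  outer loop
   vertex 3.3 0.9 3.0
   vertex 4.2 3.9 0.4
   vertex 0.4 3.7 1.8
  endloop
 endfacet
 facet normal 0.944 0.004 0.331
  outer loop
   vertex 3.3 0.9 3.0
   vertex 3.9 0.1 1.3
   vertex 4.2 3.9 0.4
  endloop
 endfacet
 facet normal -0.151 -0.426 -0.892
  outer loop
   vertex 1.3 0.6 1.5
   vertex 0.8 3.5 0.2
   vertex 3.9 0.1 1.3
  endloop
 endfacet
 facet normal -0.960 -0.175 -0.218
  outer loop
   vertex 0.7 3.3 0.8
   vertex 0.4 3.7 1.8
   vertex 0.8 3.5 0.2
  endloop
 endfacet
 facet normal -0.949 -0.258 -0.182
  outer loop
   vertex 0.7 3.3 0.8
   vertex 1.3 0.6 1.5
   vertex 0.4 3.7 1.8
  endloop
 endfacet
 facet normal -0.931 -0.270 -0.245
  outer loop
   vertex 0.7 3.3 0.8
   vertex 0.8 3.5 0.2
   vertex 1.3 0.6 1.5
  endloop
 endfacet
 facet normal 0.213 -0.853 0.477
  outer loop
   vertex 2.5 0.7 3.0
   vertex 3.9 0.1 1.3
   vertex 3.3 0.9 3.0
  endloop
 endfacet
 facet normal -0.080 0.321 0.944
  outer loop
   vertex 2.5 0.7 3.0
   vertex 3.3 0.9 3.0
   vertex 0.4 3.7 1.8
  endloop
 endfacet
 facet normal -0.742 -0.275 0.612
  outer loop
   vertex 2.5 0.7 3.0
   vertex 0.4 3.7 1.8
   vertex 1.3 0.6 1.5
  endloop
 endfacet
 facet normal -0.174 -0.970 0.169
  outer loop
   vertex 3.0 0.4 2.1
   vertex 1.3 0.6 1.5
   vertex 3.9 0.1 1.3
  endloop
 endfacet
 facet normal -0.070 -0.957 0.280
  outer loop
   vertex 3.0 0.4 2.1
   vertex 3.9 0.1 1.3
   vertex 2.5 0.7 3.0
  endloop
 endfacet
 facet normal -0.189 -0.958 0.215
  outer loop
   vertex 3.0 0.4 2.1
   vertex 2.5 0.7 3.0
   vertex 1.3 0.6 1.5
  endloop
 endfacet
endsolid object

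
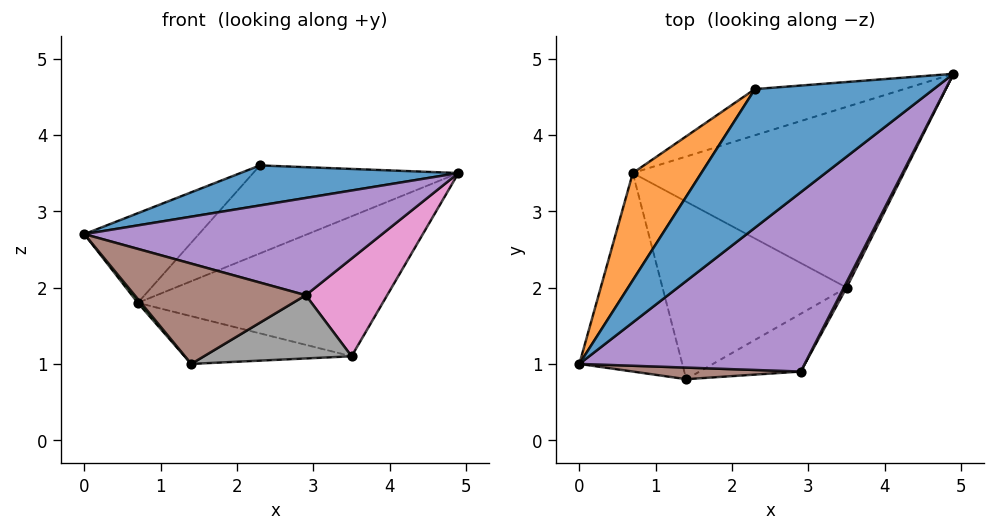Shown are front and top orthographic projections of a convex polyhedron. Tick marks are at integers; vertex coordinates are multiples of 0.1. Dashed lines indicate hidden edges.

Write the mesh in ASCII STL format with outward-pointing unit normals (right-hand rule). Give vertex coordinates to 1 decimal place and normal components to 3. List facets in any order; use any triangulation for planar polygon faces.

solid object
 facet normal 0.058 -0.277 0.959
  outer loop
   vertex 2.3 4.6 3.6
   vertex 0.0 1.0 2.7
   vertex 4.9 4.8 3.5
  endloop
 endfacet
 facet normal -0.794 0.390 0.467
  outer loop
   vertex 0.7 3.5 1.8
   vertex 0.0 1.0 2.7
   vertex 2.3 4.6 3.6
  endloop
 endfacet
 facet normal -0.773 -0.012 -0.635
  outer loop
   vertex 0.7 3.5 1.8
   vertex 1.4 0.8 1.0
   vertex 0.0 1.0 2.7
  endloop
 endfacet
 facet normal -0.086 0.882 -0.463
  outer loop
   vertex 0.7 3.5 1.8
   vertex 2.3 4.6 3.6
   vertex 4.9 4.8 3.5
  endloop
 endfacet
 facet normal 0.221 -0.465 0.857
  outer loop
   vertex 2.9 0.9 1.9
   vertex 4.9 4.8 3.5
   vertex 0.0 1.0 2.7
  endloop
 endfacet
 facet normal -0.003 -0.993 0.115
  outer loop
   vertex 2.9 0.9 1.9
   vertex 0.0 1.0 2.7
   vertex 1.4 0.8 1.0
  endloop
 endfacet
 facet normal 0.885 -0.464 0.025
  outer loop
   vertex 3.5 2.0 1.1
   vertex 4.9 4.8 3.5
   vertex 2.9 0.9 1.9
  endloop
 endfacet
 facet normal 0.413 -0.672 -0.614
  outer loop
   vertex 3.5 2.0 1.1
   vertex 2.9 0.9 1.9
   vertex 1.4 0.8 1.0
  endloop
 endfacet
 facet normal 0.129 0.607 -0.784
  outer loop
   vertex 3.5 2.0 1.1
   vertex 0.7 3.5 1.8
   vertex 4.9 4.8 3.5
  endloop
 endfacet
 facet normal -0.102 0.258 -0.961
  outer loop
   vertex 3.5 2.0 1.1
   vertex 1.4 0.8 1.0
   vertex 0.7 3.5 1.8
  endloop
 endfacet
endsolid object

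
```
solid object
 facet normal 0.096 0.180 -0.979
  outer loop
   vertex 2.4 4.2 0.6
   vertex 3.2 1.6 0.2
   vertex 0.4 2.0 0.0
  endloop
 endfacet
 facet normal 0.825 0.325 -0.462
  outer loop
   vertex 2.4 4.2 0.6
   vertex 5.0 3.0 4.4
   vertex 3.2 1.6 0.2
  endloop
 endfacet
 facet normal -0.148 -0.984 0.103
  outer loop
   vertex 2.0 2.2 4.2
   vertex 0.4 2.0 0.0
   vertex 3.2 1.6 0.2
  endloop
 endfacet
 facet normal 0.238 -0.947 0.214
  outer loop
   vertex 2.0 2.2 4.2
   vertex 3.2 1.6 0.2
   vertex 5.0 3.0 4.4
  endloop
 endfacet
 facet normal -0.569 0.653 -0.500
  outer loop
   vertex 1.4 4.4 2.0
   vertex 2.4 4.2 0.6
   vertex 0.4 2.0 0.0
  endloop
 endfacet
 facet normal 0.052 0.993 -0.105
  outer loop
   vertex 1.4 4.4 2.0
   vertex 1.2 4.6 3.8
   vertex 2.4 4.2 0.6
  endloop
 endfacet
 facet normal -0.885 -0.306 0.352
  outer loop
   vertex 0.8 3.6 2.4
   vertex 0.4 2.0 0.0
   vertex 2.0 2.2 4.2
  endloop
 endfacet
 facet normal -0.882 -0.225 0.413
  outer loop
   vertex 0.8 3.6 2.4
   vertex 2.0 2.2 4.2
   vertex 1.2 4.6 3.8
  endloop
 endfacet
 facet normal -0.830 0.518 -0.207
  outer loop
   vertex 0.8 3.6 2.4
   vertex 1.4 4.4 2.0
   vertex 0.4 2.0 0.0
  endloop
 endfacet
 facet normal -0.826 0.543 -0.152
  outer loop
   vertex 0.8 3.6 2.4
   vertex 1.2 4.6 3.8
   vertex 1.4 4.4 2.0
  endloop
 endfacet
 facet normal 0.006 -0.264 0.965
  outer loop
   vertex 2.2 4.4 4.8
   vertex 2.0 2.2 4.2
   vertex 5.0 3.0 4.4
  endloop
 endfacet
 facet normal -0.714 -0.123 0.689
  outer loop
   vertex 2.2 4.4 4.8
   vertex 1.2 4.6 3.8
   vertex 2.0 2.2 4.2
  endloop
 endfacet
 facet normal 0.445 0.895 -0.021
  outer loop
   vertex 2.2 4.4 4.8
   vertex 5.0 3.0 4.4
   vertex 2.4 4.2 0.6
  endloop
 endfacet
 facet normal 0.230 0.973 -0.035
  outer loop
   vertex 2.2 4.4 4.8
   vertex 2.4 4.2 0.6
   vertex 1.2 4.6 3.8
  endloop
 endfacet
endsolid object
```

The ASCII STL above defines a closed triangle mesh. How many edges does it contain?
21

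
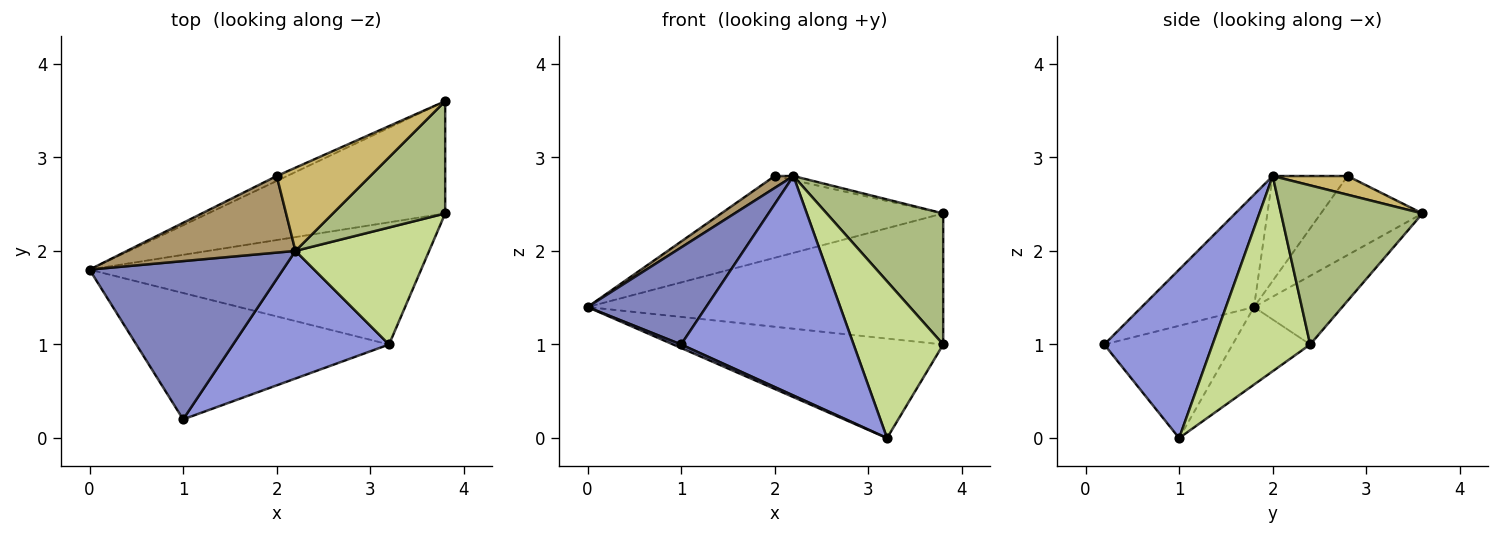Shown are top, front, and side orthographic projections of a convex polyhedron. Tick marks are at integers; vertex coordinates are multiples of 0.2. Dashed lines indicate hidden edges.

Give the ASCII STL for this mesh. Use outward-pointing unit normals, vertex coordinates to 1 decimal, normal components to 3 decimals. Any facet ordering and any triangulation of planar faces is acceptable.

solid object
 facet normal -0.406 -0.025 -0.914
  outer loop
   vertex 1.0 0.2 1.0
   vertex 0.0 1.8 1.4
   vertex 3.2 1.0 0.0
  endloop
 endfacet
 facet normal -0.444 -0.468 0.764
  outer loop
   vertex 2.2 2.0 2.8
   vertex 0.0 1.8 1.4
   vertex 1.0 0.2 1.0
  endloop
 endfacet
 facet normal 0.477 -0.760 0.442
  outer loop
   vertex 2.2 2.0 2.8
   vertex 1.0 0.2 1.0
   vertex 3.2 1.0 0.0
  endloop
 endfacet
 facet normal -0.185 0.746 -0.640
  outer loop
   vertex 3.8 2.4 1.0
   vertex 0.0 1.8 1.4
   vertex 3.8 3.6 2.4
  endloop
 endfacet
 facet normal -0.178 0.621 -0.763
  outer loop
   vertex 3.8 2.4 1.0
   vertex 3.2 1.0 0.0
   vertex 0.0 1.8 1.4
  endloop
 endfacet
 facet normal 0.678 -0.558 0.478
  outer loop
   vertex 3.8 2.4 1.0
   vertex 3.8 3.6 2.4
   vertex 2.2 2.0 2.8
  endloop
 endfacet
 facet normal 0.658 -0.604 0.451
  outer loop
   vertex 3.8 2.4 1.0
   vertex 2.2 2.0 2.8
   vertex 3.2 1.0 0.0
  endloop
 endfacet
 facet normal -0.416 0.908 -0.055
  outer loop
   vertex 2.0 2.8 2.8
   vertex 3.8 3.6 2.4
   vertex 0.0 1.8 1.4
  endloop
 endfacet
 facet normal -0.524 -0.131 0.842
  outer loop
   vertex 2.0 2.8 2.8
   vertex 0.0 1.8 1.4
   vertex 2.2 2.0 2.8
  endloop
 endfacet
 facet normal 0.196 0.049 0.979
  outer loop
   vertex 2.0 2.8 2.8
   vertex 2.2 2.0 2.8
   vertex 3.8 3.6 2.4
  endloop
 endfacet
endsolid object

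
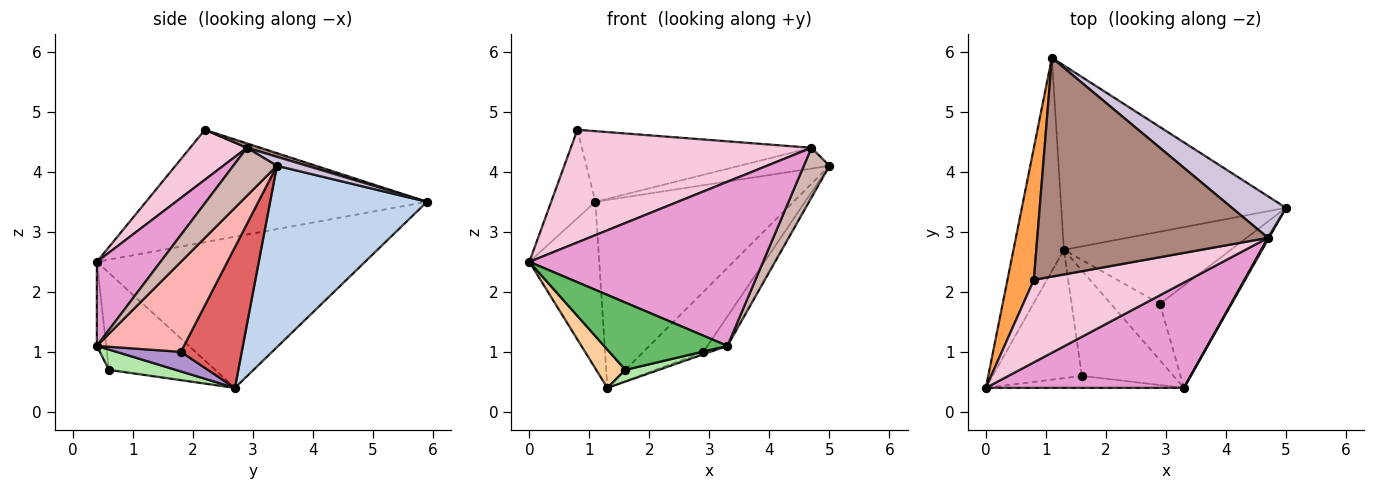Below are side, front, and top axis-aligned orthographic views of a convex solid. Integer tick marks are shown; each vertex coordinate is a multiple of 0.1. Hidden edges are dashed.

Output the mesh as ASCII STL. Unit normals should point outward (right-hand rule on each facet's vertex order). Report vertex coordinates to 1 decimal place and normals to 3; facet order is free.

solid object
 facet normal -0.921 0.240 -0.307
  outer loop
   vertex 1.3 2.7 0.4
   vertex 0.0 0.4 2.5
   vertex 1.1 5.9 3.5
  endloop
 endfacet
 facet normal 0.492 0.621 -0.610
  outer loop
   vertex 1.3 2.7 0.4
   vertex 1.1 5.9 3.5
   vertex 5.0 3.4 4.1
  endloop
 endfacet
 facet normal -0.962 0.151 0.226
  outer loop
   vertex 0.8 2.2 4.7
   vertex 1.1 5.9 3.5
   vertex 0.0 0.4 2.5
  endloop
 endfacet
 facet normal -0.722 -0.198 -0.663
  outer loop
   vertex 1.6 0.6 0.7
   vertex 0.0 0.4 2.5
   vertex 1.3 2.7 0.4
  endloop
 endfacet
 facet normal -0.074 -0.982 -0.175
  outer loop
   vertex 1.6 0.6 0.7
   vertex 3.3 0.4 1.1
   vertex 0.0 0.4 2.5
  endloop
 endfacet
 facet normal 0.216 -0.108 -0.970
  outer loop
   vertex 1.6 0.6 0.7
   vertex 1.3 2.7 0.4
   vertex 3.3 0.4 1.1
  endloop
 endfacet
 facet normal 0.544 0.537 -0.645
  outer loop
   vertex 2.9 1.8 1.0
   vertex 1.3 2.7 0.4
   vertex 5.0 3.4 4.1
  endloop
 endfacet
 facet normal 0.770 0.176 -0.613
  outer loop
   vertex 2.9 1.8 1.0
   vertex 5.0 3.4 4.1
   vertex 3.3 0.4 1.1
  endloop
 endfacet
 facet normal 0.370 0.039 -0.928
  outer loop
   vertex 2.9 1.8 1.0
   vertex 3.3 0.4 1.1
   vertex 1.3 2.7 0.4
  endloop
 endfacet
 facet normal 0.147 0.442 0.885
  outer loop
   vertex 4.7 2.9 4.4
   vertex 5.0 3.4 4.1
   vertex 1.1 5.9 3.5
  endloop
 endfacet
 facet normal 0.018 0.307 0.951
  outer loop
   vertex 4.7 2.9 4.4
   vertex 1.1 5.9 3.5
   vertex 0.8 2.2 4.7
  endloop
 endfacet
 facet normal 0.862 -0.506 0.018
  outer loop
   vertex 4.7 2.9 4.4
   vertex 3.3 0.4 1.1
   vertex 5.0 3.4 4.1
  endloop
 endfacet
 facet normal 0.223 -0.820 0.527
  outer loop
   vertex 4.7 2.9 4.4
   vertex 0.0 0.4 2.5
   vertex 3.3 0.4 1.1
  endloop
 endfacet
 facet normal 0.187 -0.793 0.580
  outer loop
   vertex 4.7 2.9 4.4
   vertex 0.8 2.2 4.7
   vertex 0.0 0.4 2.5
  endloop
 endfacet
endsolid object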